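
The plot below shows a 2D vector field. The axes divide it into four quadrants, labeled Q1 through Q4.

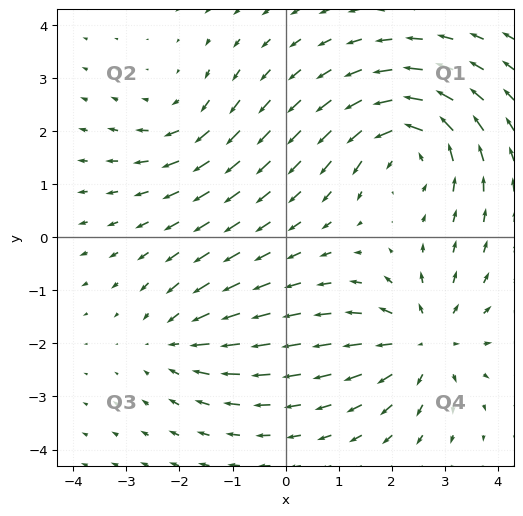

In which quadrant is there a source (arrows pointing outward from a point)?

The source sits at approximately (2.6, -2.0), which lies in quadrant Q4. The divergence there is about +5, positive as expected for a source.

Q4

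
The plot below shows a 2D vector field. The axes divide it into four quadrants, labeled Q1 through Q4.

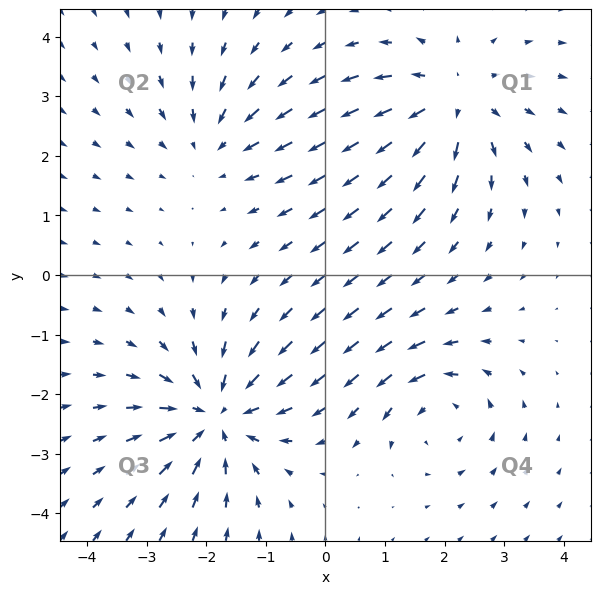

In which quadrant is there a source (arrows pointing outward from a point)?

Q1

The source sits at approximately (2.1, 2.9), which lies in quadrant Q1. The divergence there is about +4, positive as expected for a source.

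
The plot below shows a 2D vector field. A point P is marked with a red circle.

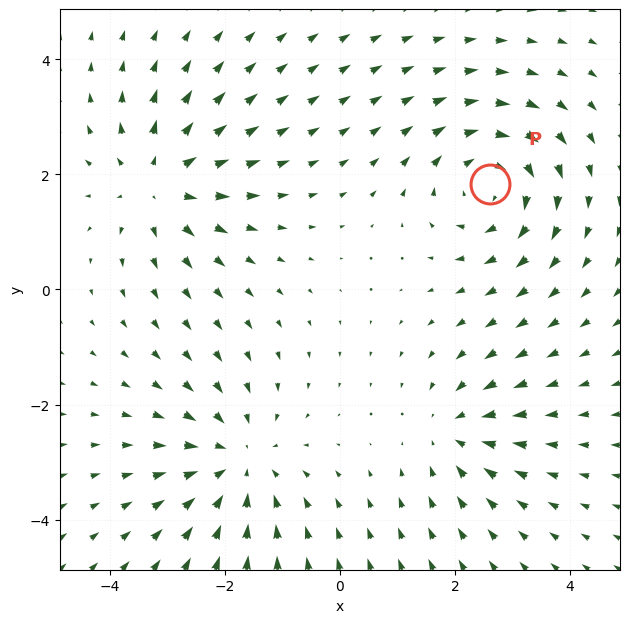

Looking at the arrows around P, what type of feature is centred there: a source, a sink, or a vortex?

At P (2.6, 1.8) the arrows circulate clockwise. Divergence ≈0, curl about -5 — near-zero divergence with nonzero curl is a vortex.

vortex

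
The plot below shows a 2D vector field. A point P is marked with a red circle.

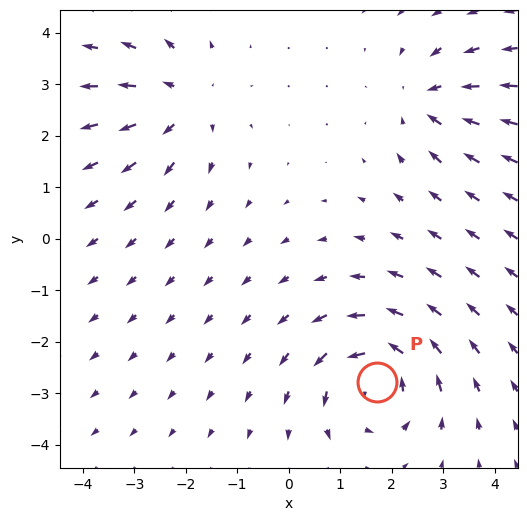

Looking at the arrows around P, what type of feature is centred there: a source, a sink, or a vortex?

vortex

At P (1.7, -2.8) the arrows circulate counterclockwise. Divergence ≈0, curl about +5 — near-zero divergence with nonzero curl is a vortex.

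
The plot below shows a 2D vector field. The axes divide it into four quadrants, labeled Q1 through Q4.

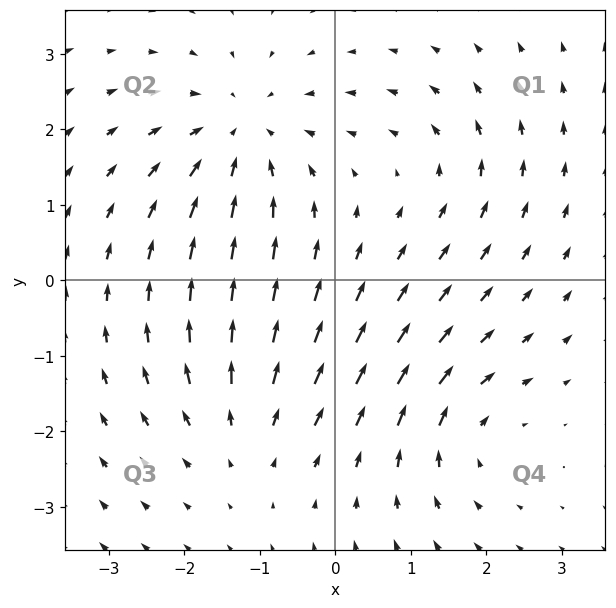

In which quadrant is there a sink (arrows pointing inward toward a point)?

The sink sits at approximately (-1.2, 1.9), which lies in quadrant Q2. The divergence there is about -4, negative as expected for a sink.

Q2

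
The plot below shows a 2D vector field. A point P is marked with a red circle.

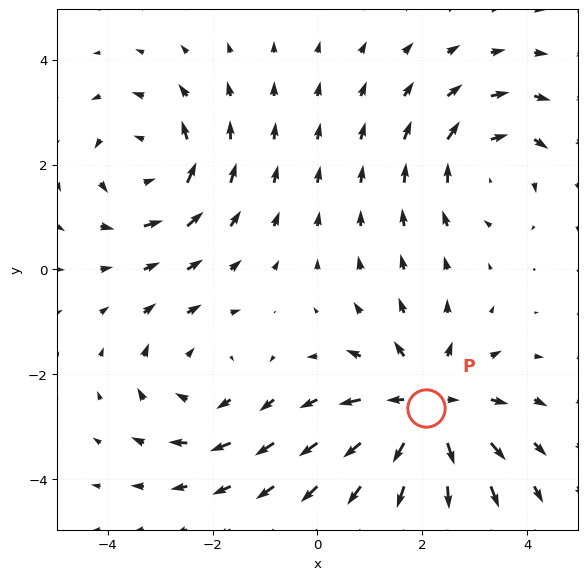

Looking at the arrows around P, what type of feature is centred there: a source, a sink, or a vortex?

source

At P (2.1, -2.6) the arrows spread outward. Divergence about +5, curl ≈0 — positive divergence with near-zero curl is a source.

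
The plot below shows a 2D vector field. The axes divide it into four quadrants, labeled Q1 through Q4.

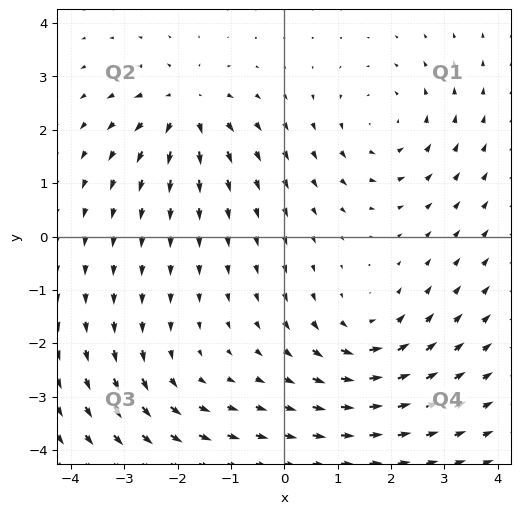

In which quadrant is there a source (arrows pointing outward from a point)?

The source sits at approximately (-1.8, 2.4), which lies in quadrant Q2. The divergence there is about +6, positive as expected for a source.

Q2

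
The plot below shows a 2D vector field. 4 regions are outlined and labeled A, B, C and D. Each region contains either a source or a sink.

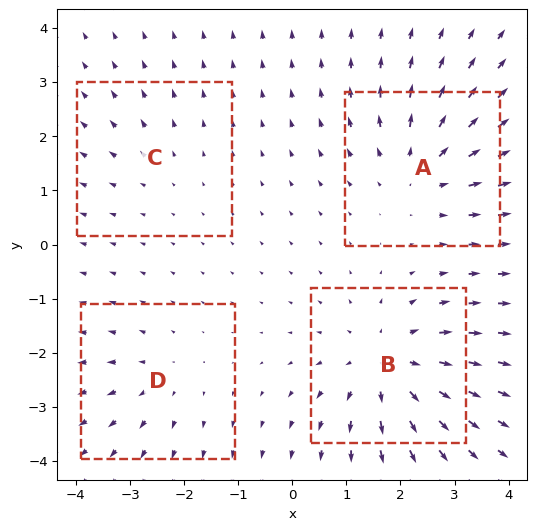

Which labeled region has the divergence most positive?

Divergence at each region's feature centre — A: about +5, B: about +6, C: about +2, D: about +3. Region B is most positive.

B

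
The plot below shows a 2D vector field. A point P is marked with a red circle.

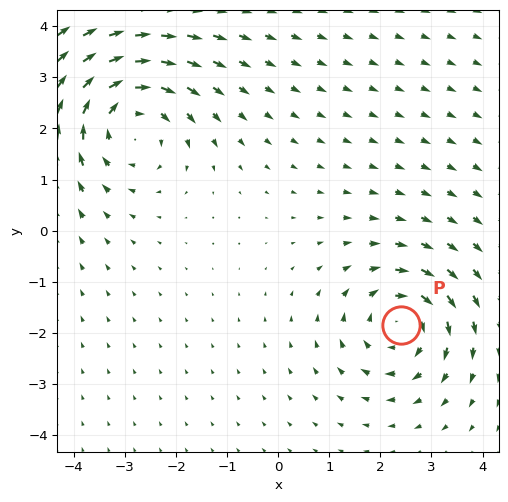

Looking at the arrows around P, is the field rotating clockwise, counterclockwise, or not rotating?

clockwise

Near P at (2.4, -1.8) the arrows circulate clockwise. The curl (z-component) there is about -3; negative curl means clockwise rotation.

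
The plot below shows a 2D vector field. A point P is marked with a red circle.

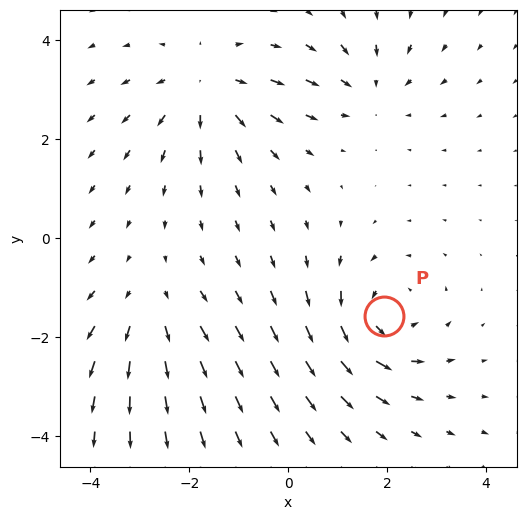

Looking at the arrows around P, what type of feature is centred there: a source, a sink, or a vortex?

At P (1.9, -1.6) the arrows circulate counterclockwise. Divergence ≈0, curl about +4 — near-zero divergence with nonzero curl is a vortex.

vortex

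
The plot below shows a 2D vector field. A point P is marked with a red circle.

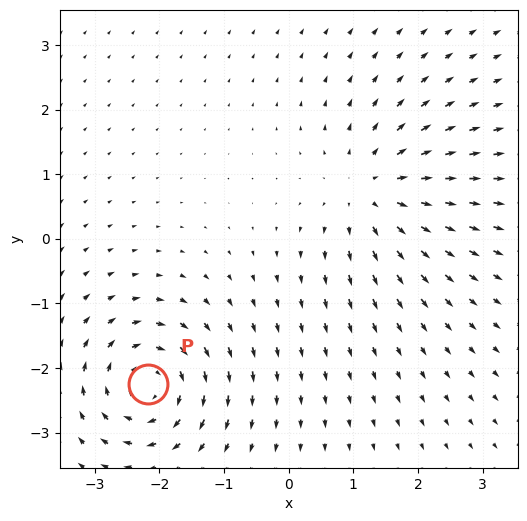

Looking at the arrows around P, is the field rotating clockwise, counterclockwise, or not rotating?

Near P at (-2.2, -2.3) the arrows circulate clockwise. The curl (z-component) there is about -7; negative curl means clockwise rotation.

clockwise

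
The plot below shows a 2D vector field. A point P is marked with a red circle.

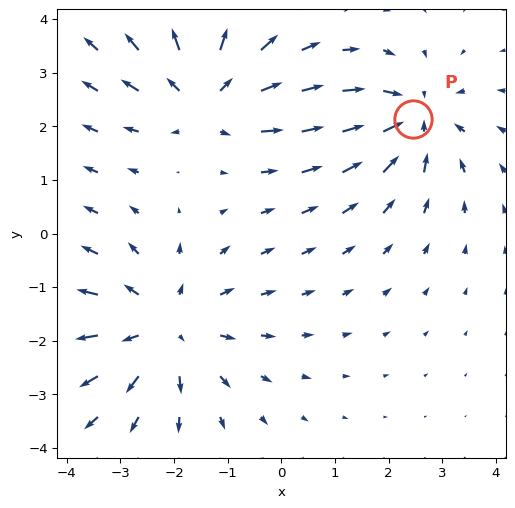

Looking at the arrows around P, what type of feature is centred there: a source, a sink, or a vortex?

At P (2.5, 2.1) the arrows converge inward. Divergence about -4, curl ≈0 — negative divergence with near-zero curl is a sink.

sink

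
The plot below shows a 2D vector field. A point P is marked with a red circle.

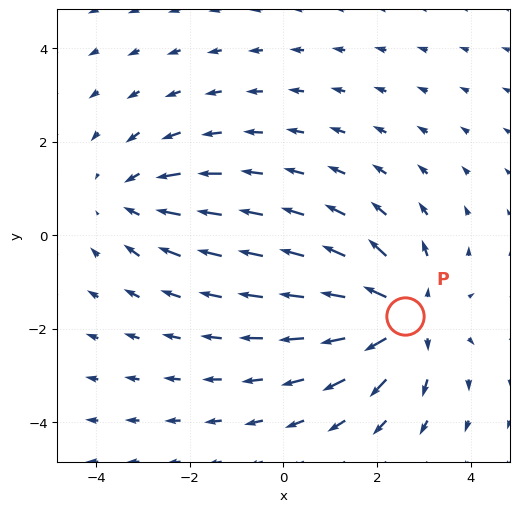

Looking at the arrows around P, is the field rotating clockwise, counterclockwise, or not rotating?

Near P at (2.6, -1.7) the arrows show no circulation. The curl there is ≈0.

not rotating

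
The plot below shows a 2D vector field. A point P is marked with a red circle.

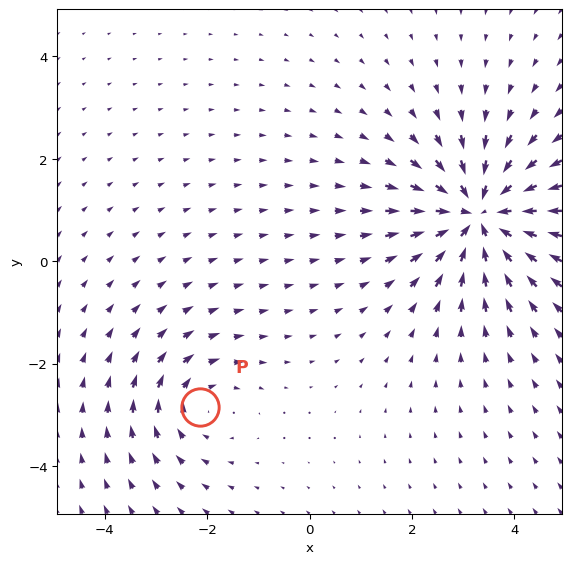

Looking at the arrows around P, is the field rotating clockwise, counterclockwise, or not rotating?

clockwise

Near P at (-2.1, -2.9) the arrows circulate clockwise. The curl (z-component) there is about -3; negative curl means clockwise rotation.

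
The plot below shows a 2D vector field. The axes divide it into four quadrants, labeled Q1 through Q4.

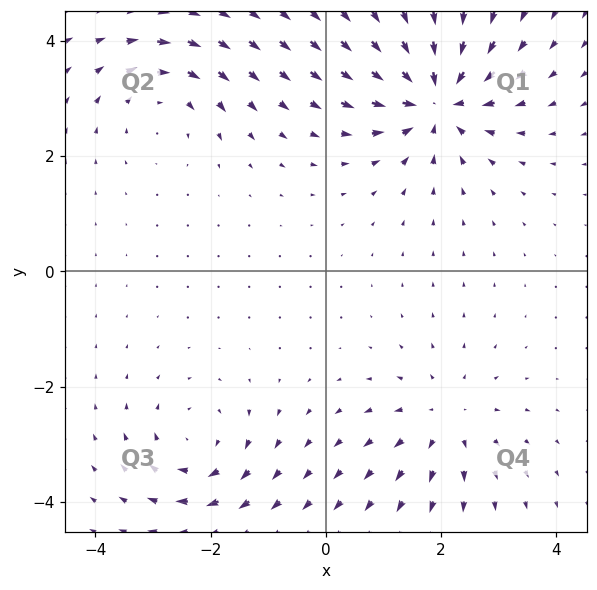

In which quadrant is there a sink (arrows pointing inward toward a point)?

The sink sits at approximately (1.9, 3.0), which lies in quadrant Q1. The divergence there is about -7, negative as expected for a sink.

Q1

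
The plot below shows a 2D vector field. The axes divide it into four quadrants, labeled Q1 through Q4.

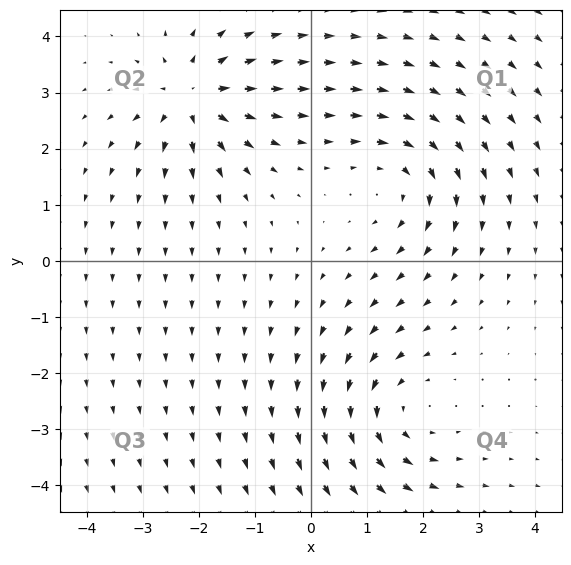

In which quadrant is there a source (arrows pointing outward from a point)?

The source sits at approximately (-2.1, 2.9), which lies in quadrant Q2. The divergence there is about +6, positive as expected for a source.

Q2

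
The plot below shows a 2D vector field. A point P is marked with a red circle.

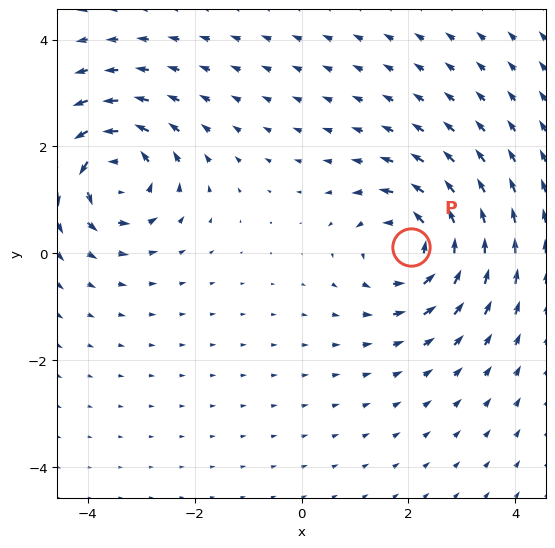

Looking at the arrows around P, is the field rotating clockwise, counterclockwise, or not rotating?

Near P at (2.0, 0.1) the arrows circulate counterclockwise. The curl (z-component) there is about +4; positive curl means counterclockwise rotation.

counterclockwise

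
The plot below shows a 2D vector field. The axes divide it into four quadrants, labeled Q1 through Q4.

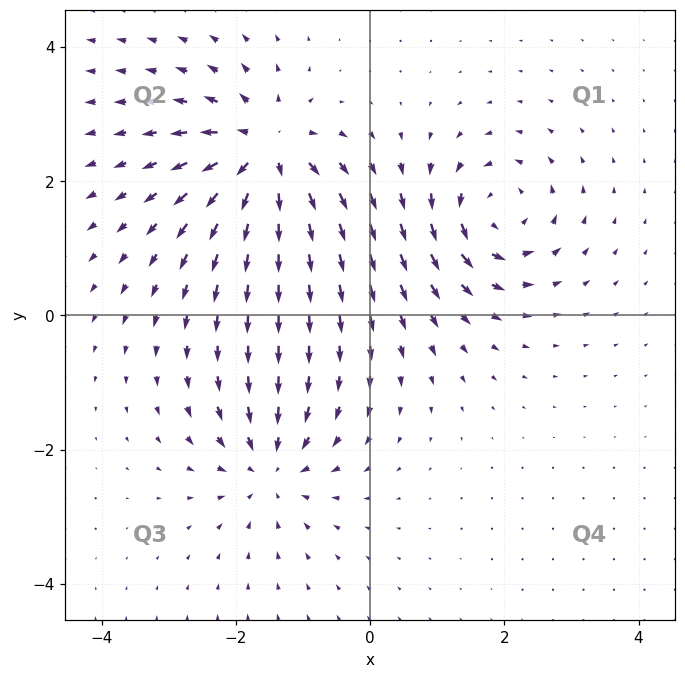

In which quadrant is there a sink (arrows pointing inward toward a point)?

Q3

The sink sits at approximately (-1.5, -2.3), which lies in quadrant Q3. The divergence there is about -5, negative as expected for a sink.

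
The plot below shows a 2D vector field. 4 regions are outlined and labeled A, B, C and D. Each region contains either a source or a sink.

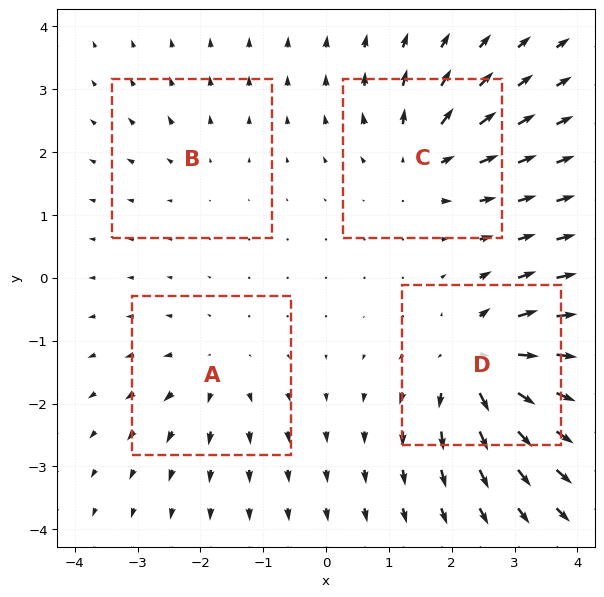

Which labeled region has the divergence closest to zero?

B

Divergence at each region's feature centre — A: about +4, B: about +2, C: about +6, D: about +8. Region B is closest to zero.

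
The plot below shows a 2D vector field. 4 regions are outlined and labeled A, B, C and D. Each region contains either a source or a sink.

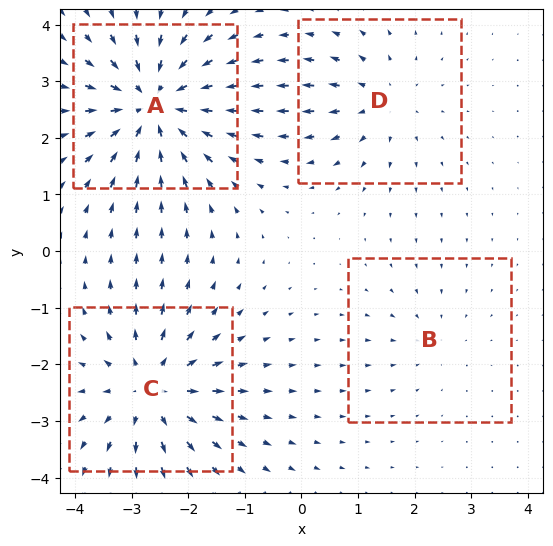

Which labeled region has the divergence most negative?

A

Divergence at each region's feature centre — A: about -7, B: about -2, C: about +6, D: about +4. Region A is most negative.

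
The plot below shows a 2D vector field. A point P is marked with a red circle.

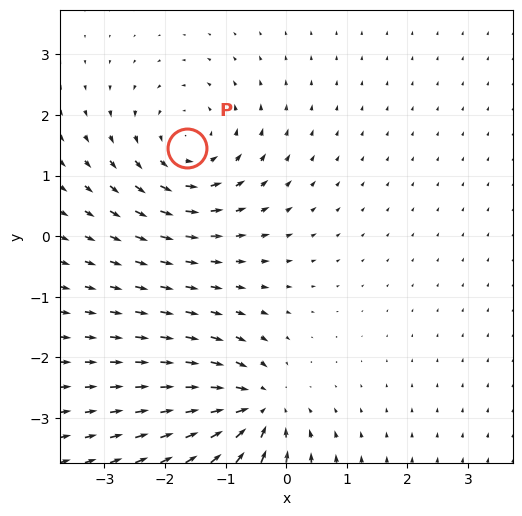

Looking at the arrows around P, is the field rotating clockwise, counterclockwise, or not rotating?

Near P at (-1.6, 1.5) the arrows circulate counterclockwise. The curl (z-component) there is about +5; positive curl means counterclockwise rotation.

counterclockwise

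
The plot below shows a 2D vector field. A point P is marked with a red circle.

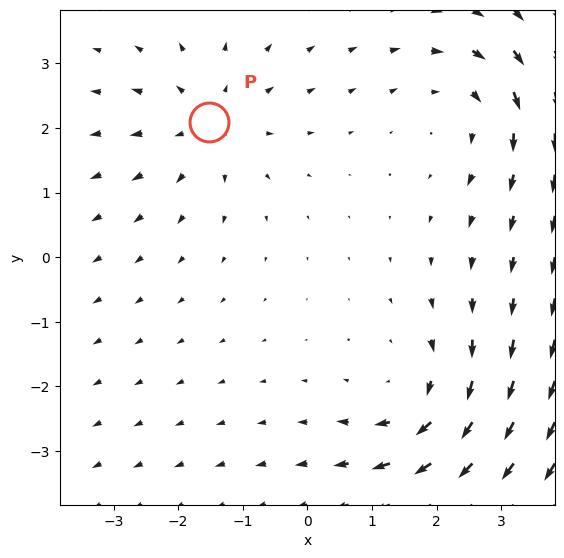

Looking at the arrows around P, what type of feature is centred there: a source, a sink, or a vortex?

At P (-1.5, 2.1) the arrows spread outward. Divergence about +3, curl ≈0 — positive divergence with near-zero curl is a source.

source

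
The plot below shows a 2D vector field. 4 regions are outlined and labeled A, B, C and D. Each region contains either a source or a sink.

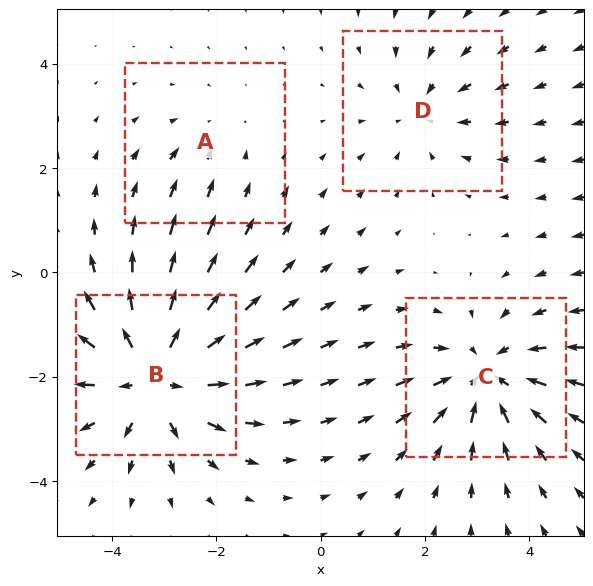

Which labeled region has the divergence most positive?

Divergence at each region's feature centre — A: about -2, B: about +6, C: about -5, D: about -3. Region B is most positive.

B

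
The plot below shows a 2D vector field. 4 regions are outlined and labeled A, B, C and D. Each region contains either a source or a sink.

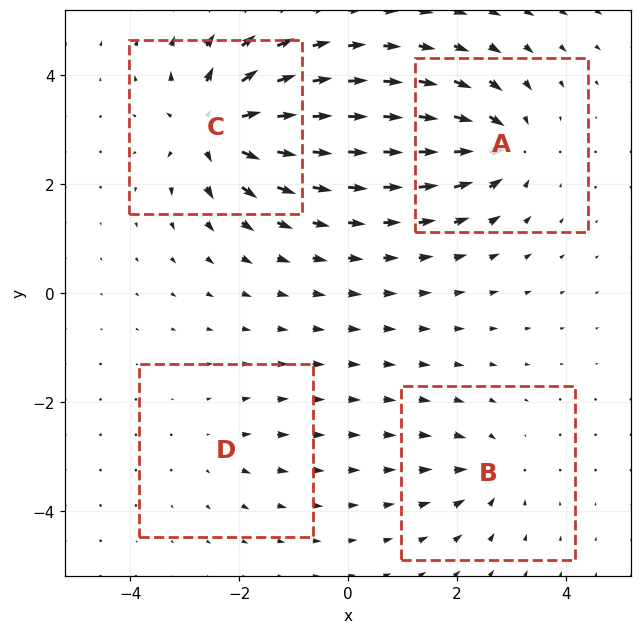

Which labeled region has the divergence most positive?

C

Divergence at each region's feature centre — A: about -7, B: about -4, C: about +9, D: about +3. Region C is most positive.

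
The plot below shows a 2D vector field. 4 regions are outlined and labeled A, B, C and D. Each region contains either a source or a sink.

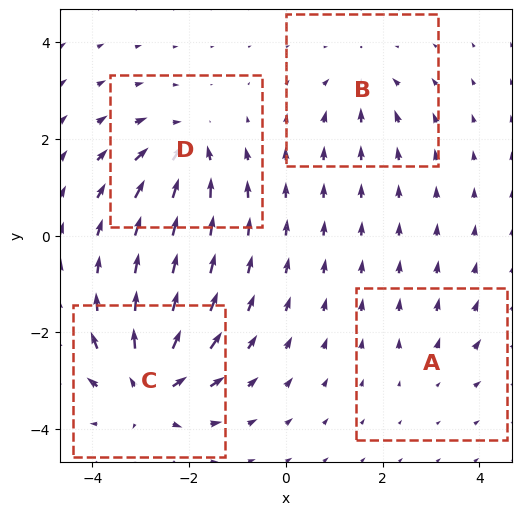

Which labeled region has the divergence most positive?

Divergence at each region's feature centre — A: about +3, B: about -4, C: about +9, D: about -6. Region C is most positive.

C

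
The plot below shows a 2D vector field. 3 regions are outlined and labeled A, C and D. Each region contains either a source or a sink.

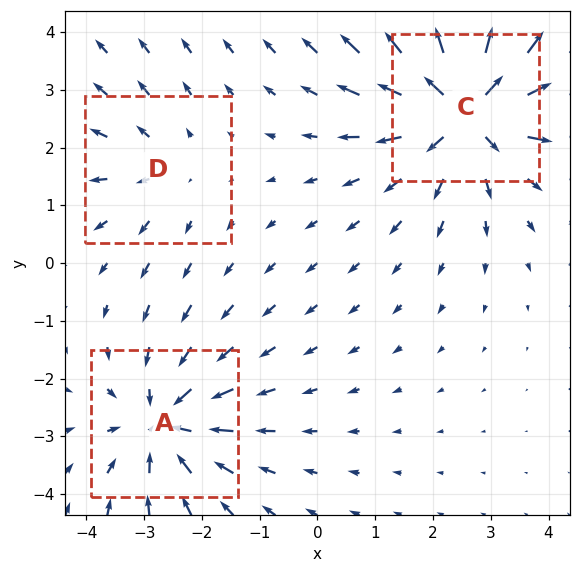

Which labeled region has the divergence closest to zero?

Divergence at each region's feature centre — A: about -4, C: about +5, D: about +2. Region D is closest to zero.

D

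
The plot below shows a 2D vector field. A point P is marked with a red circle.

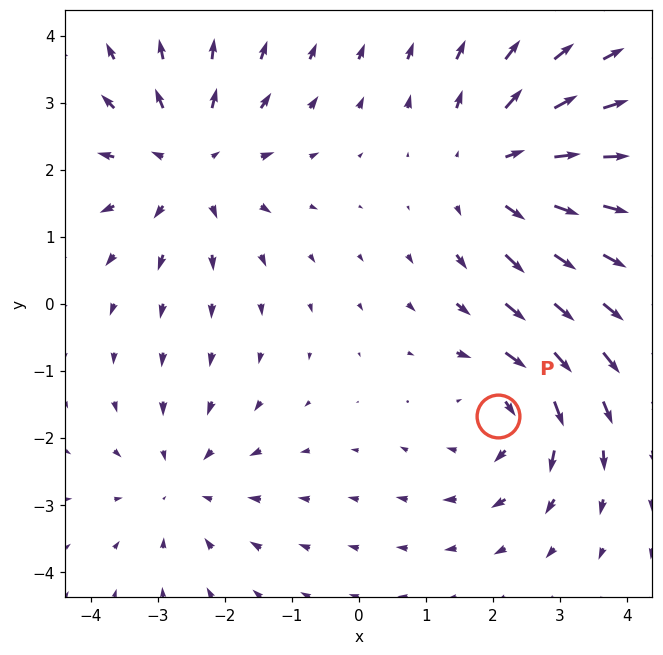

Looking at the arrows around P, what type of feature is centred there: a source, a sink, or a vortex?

At P (2.1, -1.7) the arrows circulate clockwise. Divergence ≈0, curl about -4 — near-zero divergence with nonzero curl is a vortex.

vortex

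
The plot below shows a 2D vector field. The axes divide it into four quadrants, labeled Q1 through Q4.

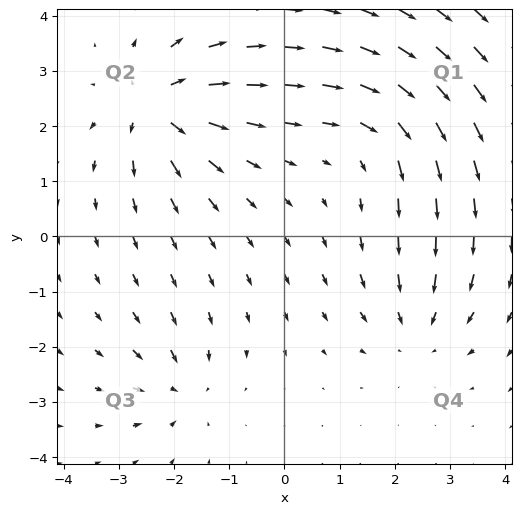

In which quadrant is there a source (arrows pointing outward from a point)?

The source sits at approximately (-2.3, 2.4), which lies in quadrant Q2. The divergence there is about +6, positive as expected for a source.

Q2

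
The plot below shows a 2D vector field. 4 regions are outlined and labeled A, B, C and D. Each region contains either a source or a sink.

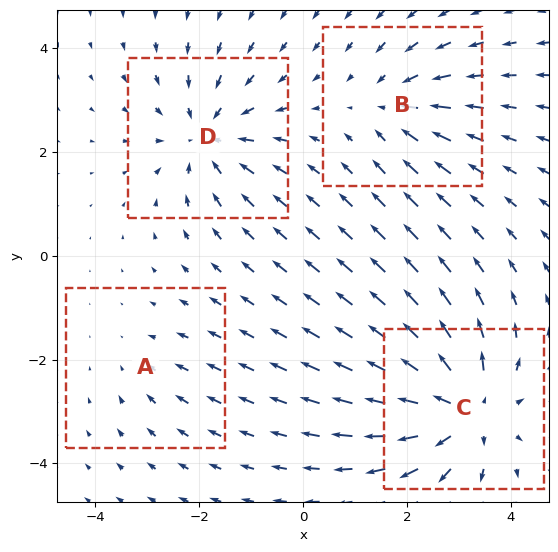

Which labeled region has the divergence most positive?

C

Divergence at each region's feature centre — A: about -2, B: about -3, C: about +6, D: about -5. Region C is most positive.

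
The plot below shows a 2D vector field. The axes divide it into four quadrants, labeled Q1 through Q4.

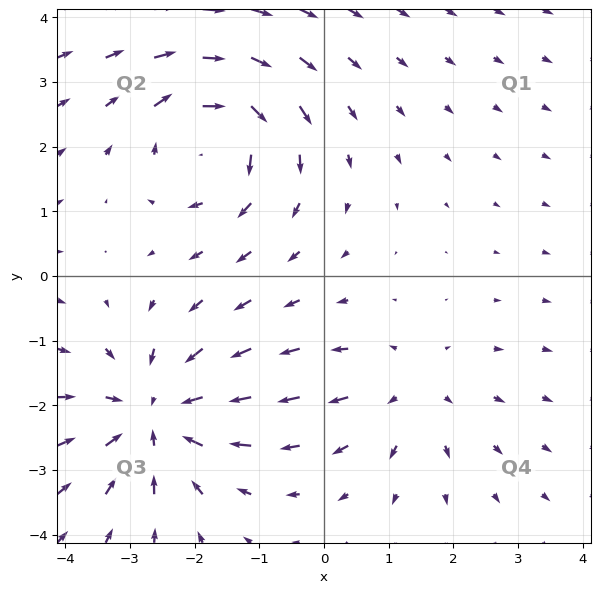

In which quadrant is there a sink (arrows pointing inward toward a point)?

Q3

The sink sits at approximately (-2.6, -2.2), which lies in quadrant Q3. The divergence there is about -5, negative as expected for a sink.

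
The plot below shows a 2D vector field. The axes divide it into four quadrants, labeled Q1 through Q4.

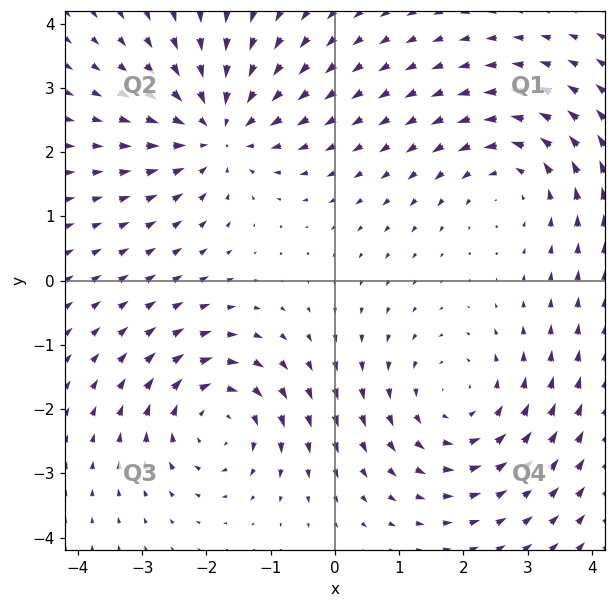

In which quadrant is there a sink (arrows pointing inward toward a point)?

The sink sits at approximately (-1.8, 2.3), which lies in quadrant Q2. The divergence there is about -4, negative as expected for a sink.

Q2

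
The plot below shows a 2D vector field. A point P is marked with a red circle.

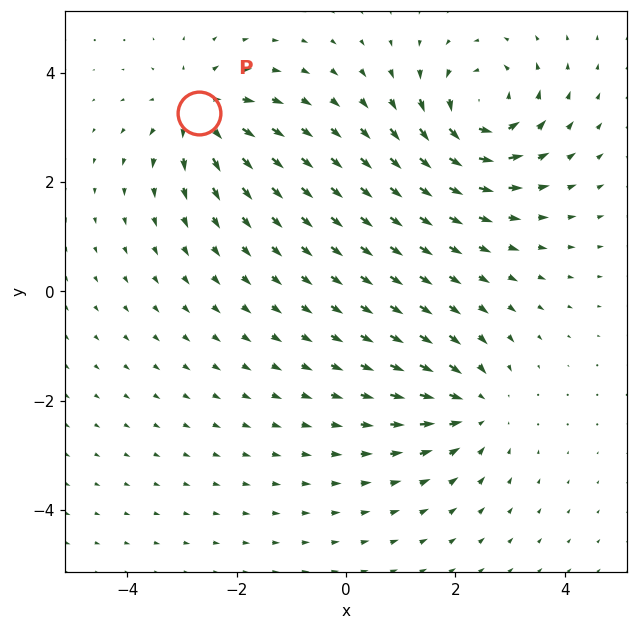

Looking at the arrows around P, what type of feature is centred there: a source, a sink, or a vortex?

At P (-2.7, 3.3) the arrows spread outward. Divergence about +4, curl ≈0 — positive divergence with near-zero curl is a source.

source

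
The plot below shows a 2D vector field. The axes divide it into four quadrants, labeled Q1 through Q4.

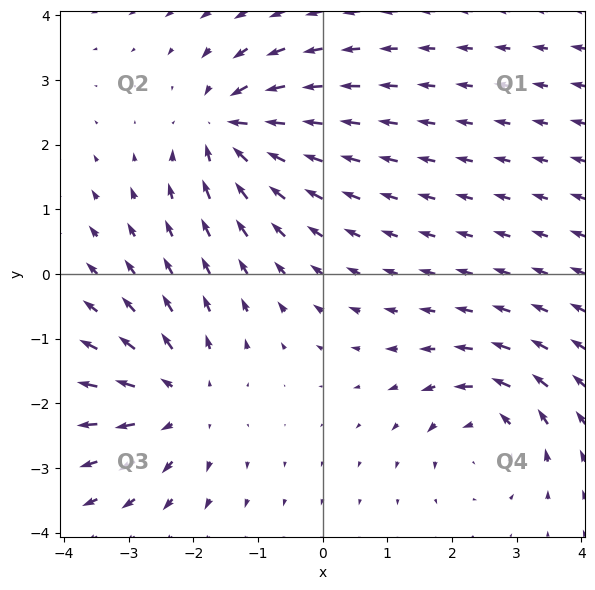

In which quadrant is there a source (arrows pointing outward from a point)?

The source sits at approximately (-2.2, -2.0), which lies in quadrant Q3. The divergence there is about +3, positive as expected for a source.

Q3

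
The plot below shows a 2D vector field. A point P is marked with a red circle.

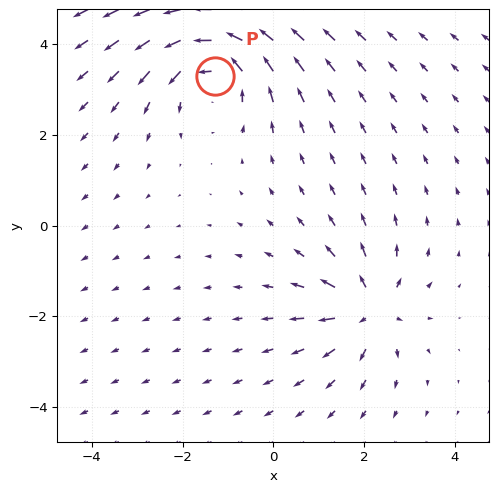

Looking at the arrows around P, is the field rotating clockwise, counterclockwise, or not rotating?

Near P at (-1.3, 3.3) the arrows circulate counterclockwise. The curl (z-component) there is about +4; positive curl means counterclockwise rotation.

counterclockwise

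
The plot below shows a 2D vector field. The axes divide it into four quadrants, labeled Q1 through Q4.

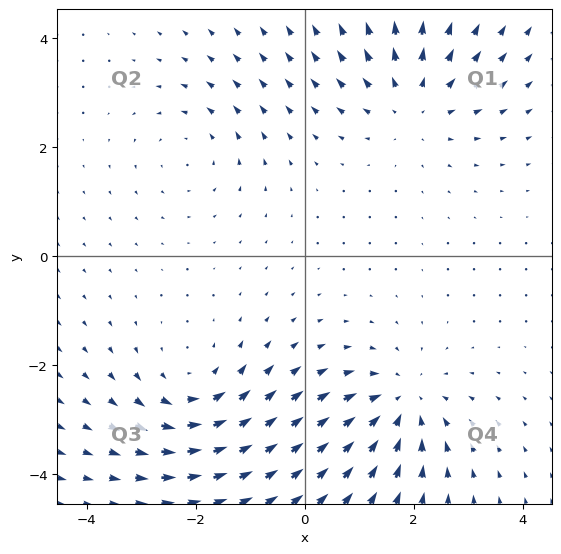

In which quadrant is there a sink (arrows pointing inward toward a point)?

Q4

The sink sits at approximately (1.8, -2.7), which lies in quadrant Q4. The divergence there is about -4, negative as expected for a sink.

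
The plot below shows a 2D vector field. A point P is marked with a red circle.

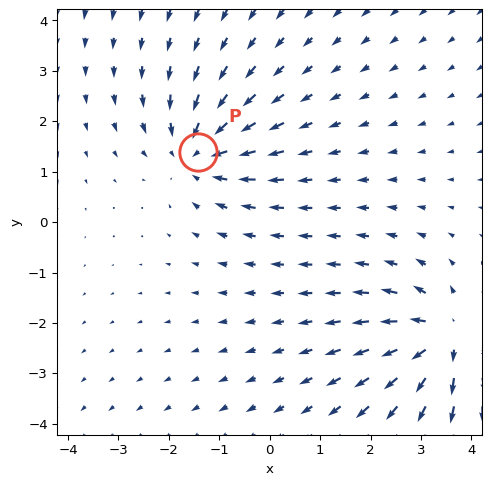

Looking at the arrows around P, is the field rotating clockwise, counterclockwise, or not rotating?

Near P at (-1.4, 1.4) the arrows show no circulation. The curl there is ≈0.

not rotating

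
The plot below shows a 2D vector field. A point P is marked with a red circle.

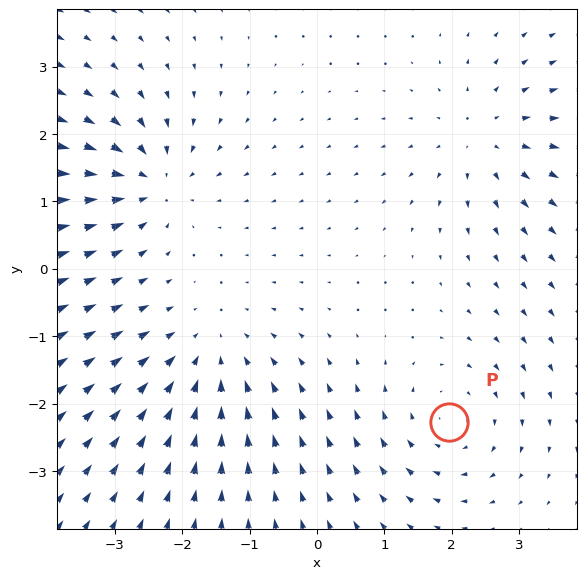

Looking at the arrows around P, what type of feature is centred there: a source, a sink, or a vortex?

At P (2.0, -2.3) the arrows circulate clockwise. Divergence ≈0, curl about -4 — near-zero divergence with nonzero curl is a vortex.

vortex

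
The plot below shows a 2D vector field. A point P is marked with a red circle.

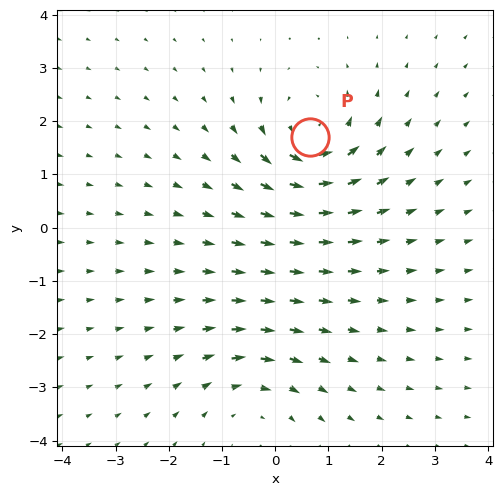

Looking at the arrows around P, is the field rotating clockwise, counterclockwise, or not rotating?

Near P at (0.7, 1.7) the arrows circulate counterclockwise. The curl (z-component) there is about +5; positive curl means counterclockwise rotation.

counterclockwise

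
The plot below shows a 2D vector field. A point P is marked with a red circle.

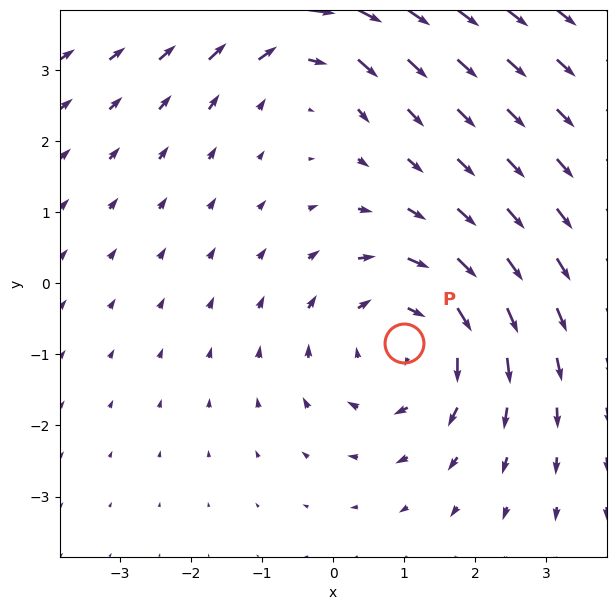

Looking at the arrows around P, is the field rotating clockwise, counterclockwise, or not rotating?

clockwise

Near P at (1.0, -0.8) the arrows circulate clockwise. The curl (z-component) there is about -3; negative curl means clockwise rotation.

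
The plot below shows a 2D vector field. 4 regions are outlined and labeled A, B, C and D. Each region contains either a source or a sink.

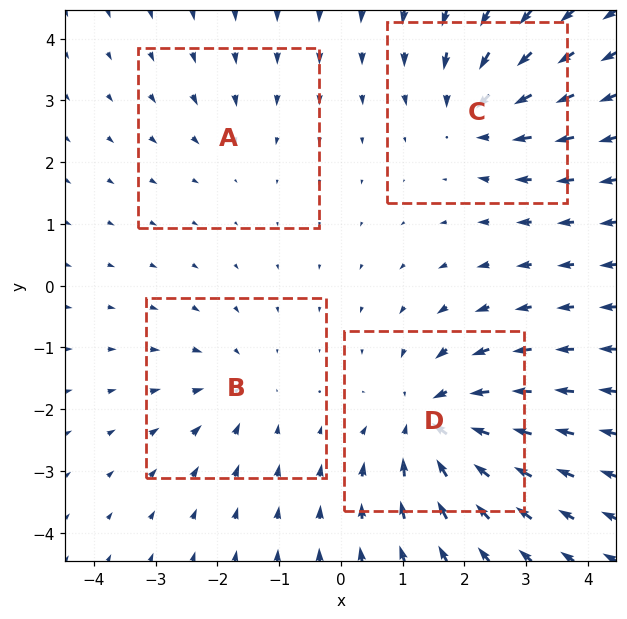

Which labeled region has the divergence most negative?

Divergence at each region's feature centre — A: about -2, B: about -3, C: about -5, D: about -7. Region D is most negative.

D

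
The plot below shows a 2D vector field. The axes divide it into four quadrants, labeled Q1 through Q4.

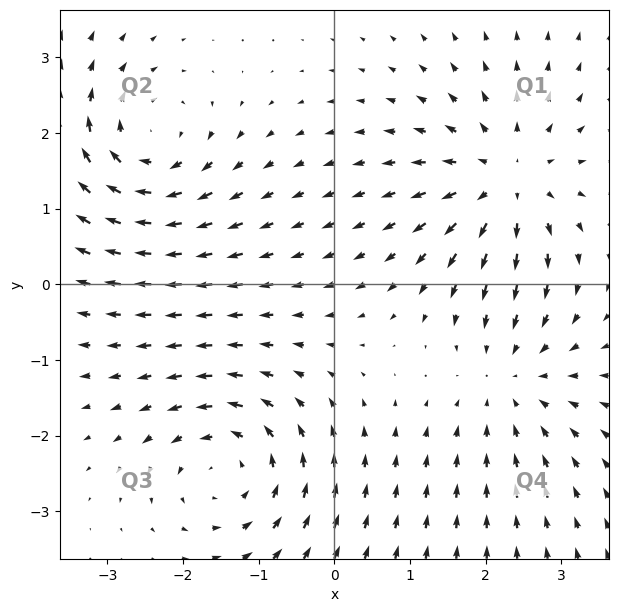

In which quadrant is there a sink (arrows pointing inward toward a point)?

Q4

The sink sits at approximately (2.3, -1.2), which lies in quadrant Q4. The divergence there is about -3, negative as expected for a sink.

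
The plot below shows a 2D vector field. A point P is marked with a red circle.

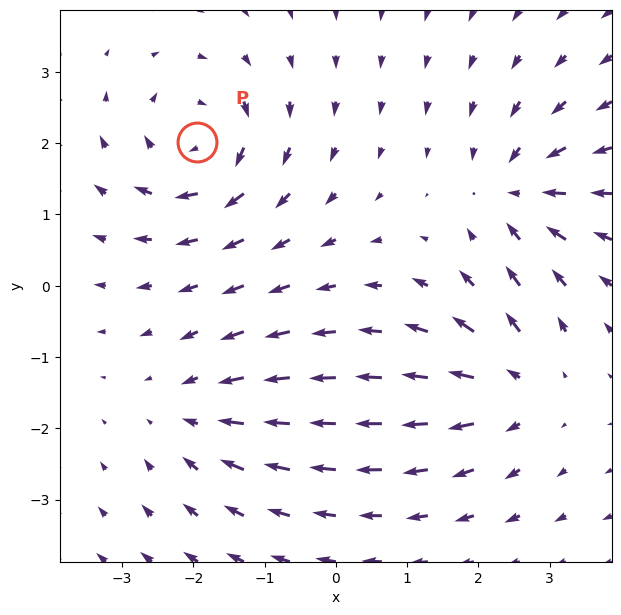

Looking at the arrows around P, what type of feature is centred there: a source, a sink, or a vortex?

At P (-2.0, 2.0) the arrows circulate clockwise. Divergence ≈0, curl about -6 — near-zero divergence with nonzero curl is a vortex.

vortex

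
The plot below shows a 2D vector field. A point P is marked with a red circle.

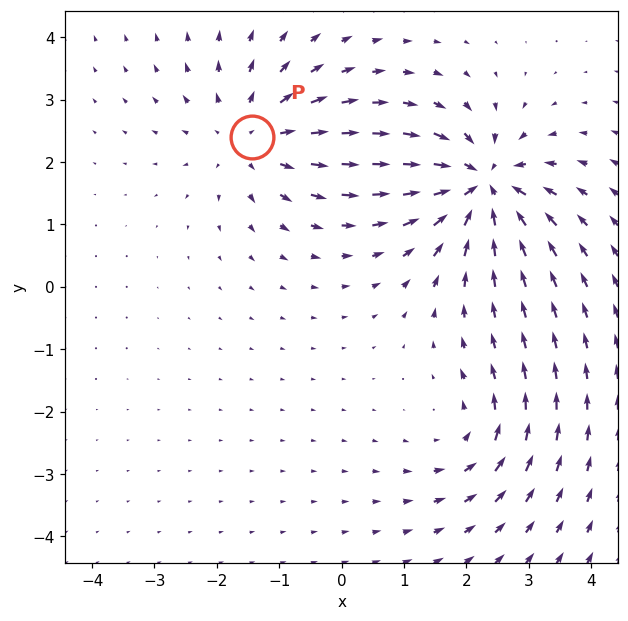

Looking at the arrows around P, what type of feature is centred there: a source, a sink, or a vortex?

At P (-1.4, 2.4) the arrows spread outward. Divergence about +4, curl ≈0 — positive divergence with near-zero curl is a source.

source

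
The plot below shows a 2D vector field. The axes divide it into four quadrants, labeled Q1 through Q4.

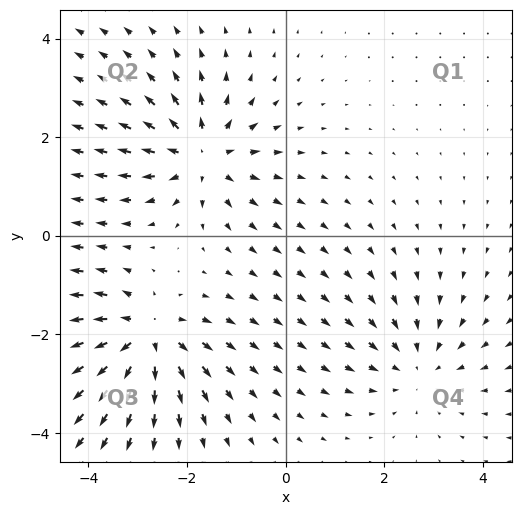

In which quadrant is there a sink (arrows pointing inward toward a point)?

Q4

The sink sits at approximately (2.7, -2.7), which lies in quadrant Q4. The divergence there is about -3, negative as expected for a sink.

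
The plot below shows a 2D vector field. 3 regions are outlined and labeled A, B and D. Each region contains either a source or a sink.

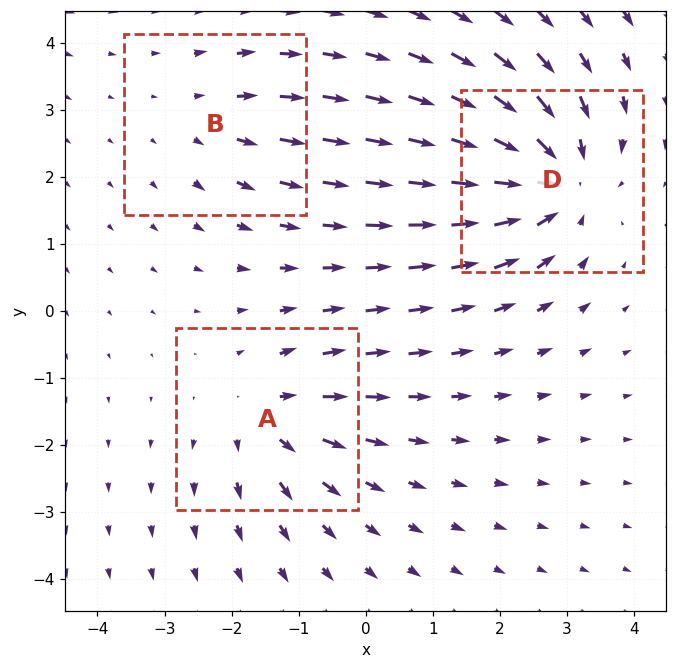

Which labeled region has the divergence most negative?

D

Divergence at each region's feature centre — A: about +3, B: about +2, D: about -5. Region D is most negative.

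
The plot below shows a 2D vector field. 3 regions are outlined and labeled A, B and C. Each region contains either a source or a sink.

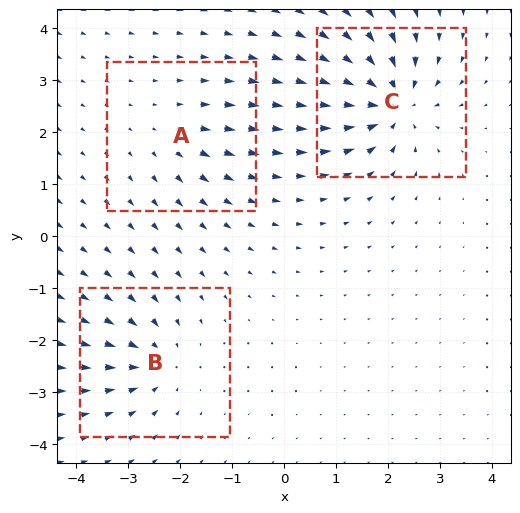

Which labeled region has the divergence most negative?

Divergence at each region's feature centre — A: about +3, B: about -4, C: about -7. Region C is most negative.

C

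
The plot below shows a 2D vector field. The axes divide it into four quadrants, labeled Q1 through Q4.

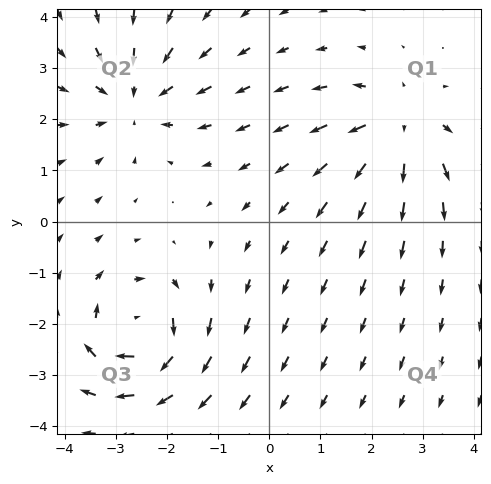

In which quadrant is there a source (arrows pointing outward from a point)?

The source sits at approximately (2.5, 1.8), which lies in quadrant Q1. The divergence there is about +4, positive as expected for a source.

Q1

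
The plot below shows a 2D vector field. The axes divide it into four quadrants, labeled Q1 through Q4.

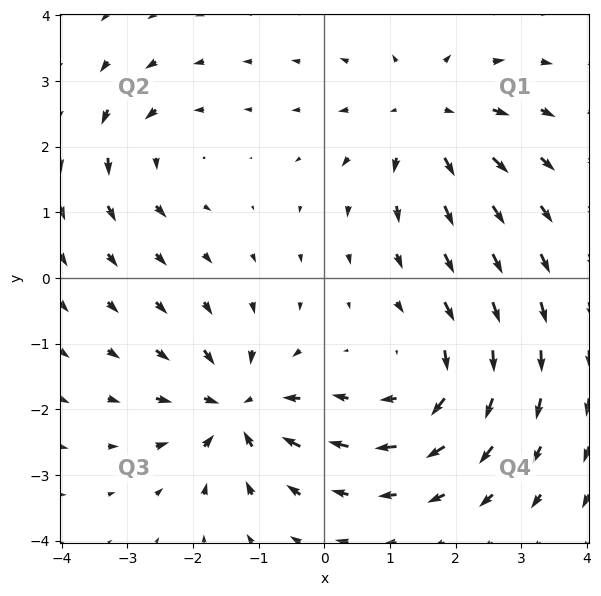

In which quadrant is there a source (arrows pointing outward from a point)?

The source sits at approximately (1.6, 2.4), which lies in quadrant Q1. The divergence there is about +4, positive as expected for a source.

Q1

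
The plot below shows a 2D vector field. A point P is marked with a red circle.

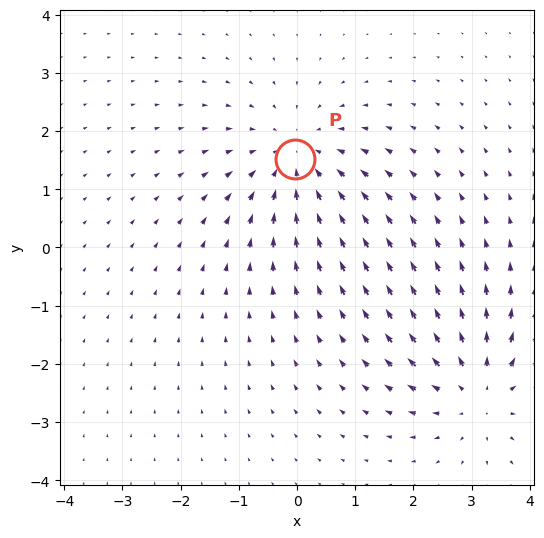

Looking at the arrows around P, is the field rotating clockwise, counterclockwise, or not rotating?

Near P at (-0.0, 1.5) the arrows show no circulation. The curl there is ≈0.

not rotating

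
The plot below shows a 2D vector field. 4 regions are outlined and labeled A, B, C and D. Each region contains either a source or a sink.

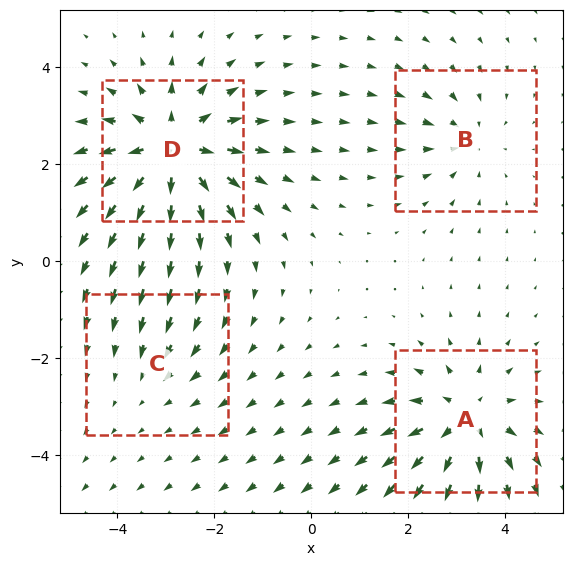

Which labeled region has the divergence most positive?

Divergence at each region's feature centre — A: about +5, B: about -3, C: about -2, D: about +7. Region D is most positive.

D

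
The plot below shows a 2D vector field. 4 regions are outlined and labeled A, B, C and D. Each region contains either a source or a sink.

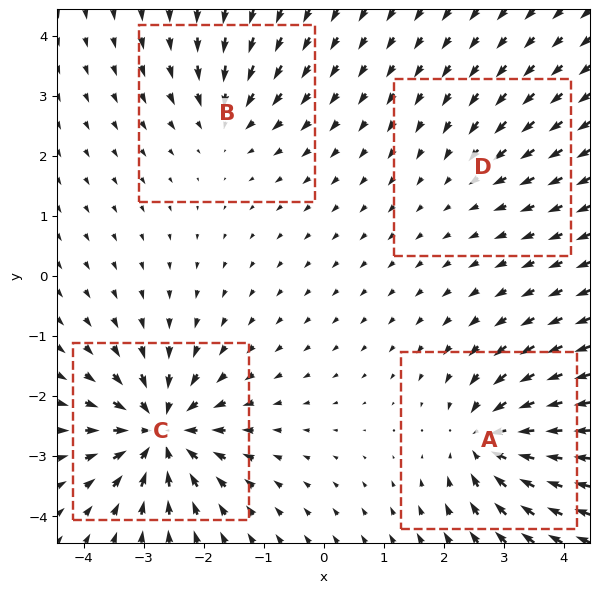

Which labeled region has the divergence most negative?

C

Divergence at each region's feature centre — A: about -7, B: about -4, C: about -8, D: about -2. Region C is most negative.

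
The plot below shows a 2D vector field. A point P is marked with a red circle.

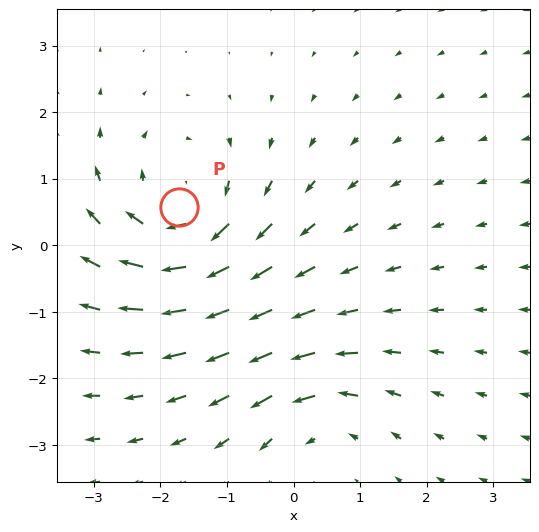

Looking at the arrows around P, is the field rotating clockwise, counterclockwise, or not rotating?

Near P at (-1.7, 0.6) the arrows circulate clockwise. The curl (z-component) there is about -5; negative curl means clockwise rotation.

clockwise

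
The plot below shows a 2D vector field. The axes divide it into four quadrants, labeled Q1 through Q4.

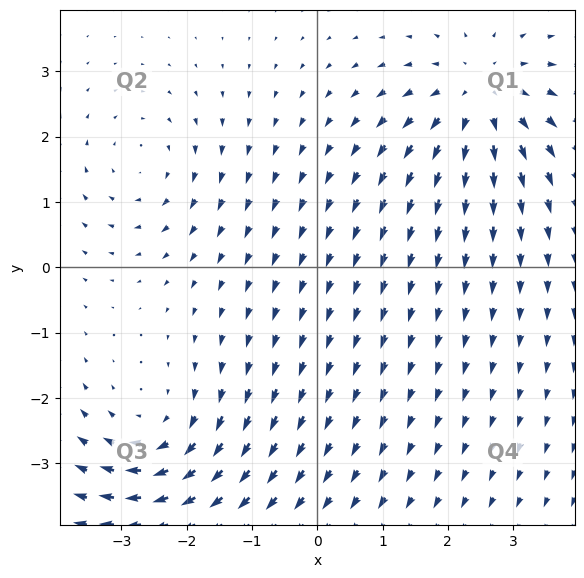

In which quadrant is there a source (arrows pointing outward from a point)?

The source sits at approximately (2.5, 2.6), which lies in quadrant Q1. The divergence there is about +5, positive as expected for a source.

Q1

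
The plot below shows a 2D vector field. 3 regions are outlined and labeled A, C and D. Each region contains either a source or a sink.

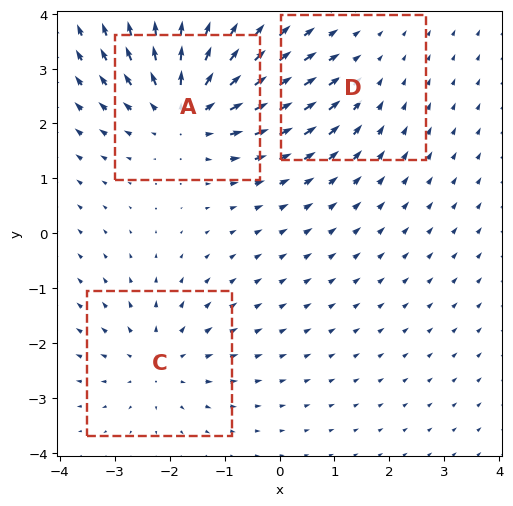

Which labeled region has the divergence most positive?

Divergence at each region's feature centre — A: about +5, C: about +3, D: about -2. Region A is most positive.

A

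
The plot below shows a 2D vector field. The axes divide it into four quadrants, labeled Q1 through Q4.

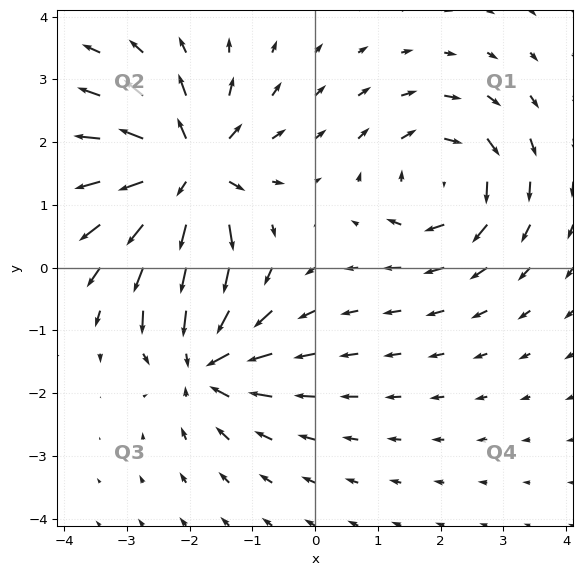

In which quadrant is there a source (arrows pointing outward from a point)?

Q2

The source sits at approximately (-2.0, 1.5), which lies in quadrant Q2. The divergence there is about +5, positive as expected for a source.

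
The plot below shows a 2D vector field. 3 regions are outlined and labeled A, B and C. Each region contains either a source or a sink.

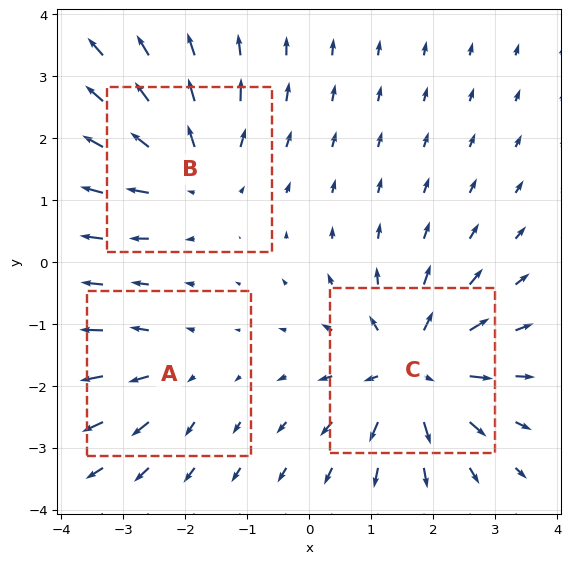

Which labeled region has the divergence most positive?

Divergence at each region's feature centre — A: about +2, B: about +4, C: about +5. Region C is most positive.

C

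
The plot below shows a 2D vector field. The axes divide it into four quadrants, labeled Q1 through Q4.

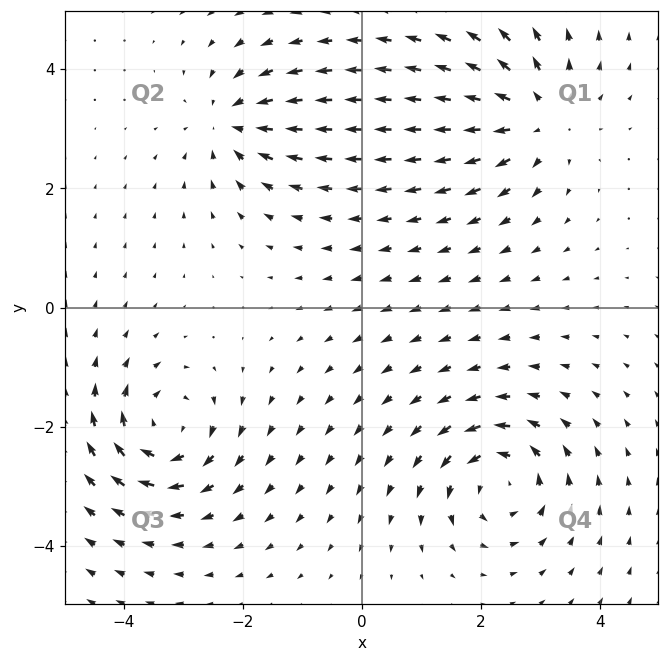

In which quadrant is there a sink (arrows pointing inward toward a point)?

Q2

The sink sits at approximately (-2.2, 3.1), which lies in quadrant Q2. The divergence there is about -4, negative as expected for a sink.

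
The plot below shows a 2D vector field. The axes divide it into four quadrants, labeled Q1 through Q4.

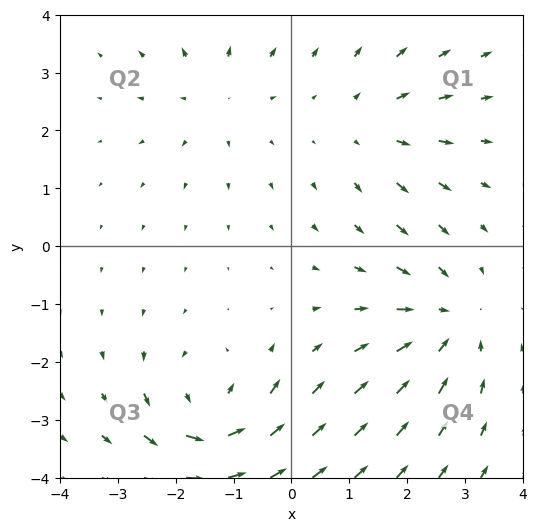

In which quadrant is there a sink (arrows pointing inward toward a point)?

Q4

The sink sits at approximately (2.7, -1.3), which lies in quadrant Q4. The divergence there is about -4, negative as expected for a sink.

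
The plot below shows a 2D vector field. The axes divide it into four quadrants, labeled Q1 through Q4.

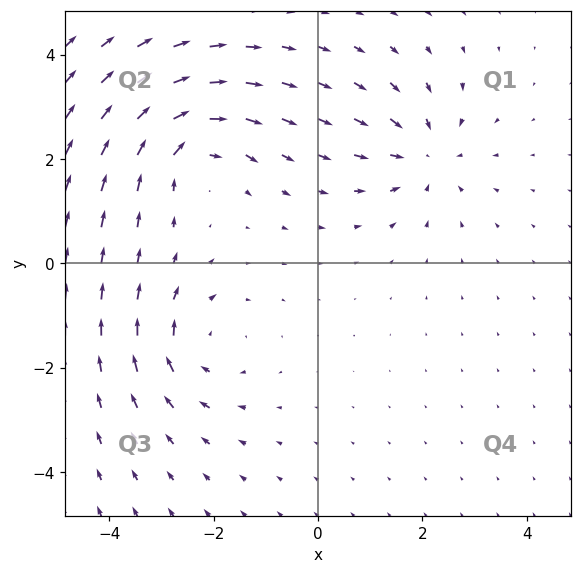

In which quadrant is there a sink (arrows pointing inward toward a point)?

The sink sits at approximately (2.1, 2.1), which lies in quadrant Q1. The divergence there is about -4, negative as expected for a sink.

Q1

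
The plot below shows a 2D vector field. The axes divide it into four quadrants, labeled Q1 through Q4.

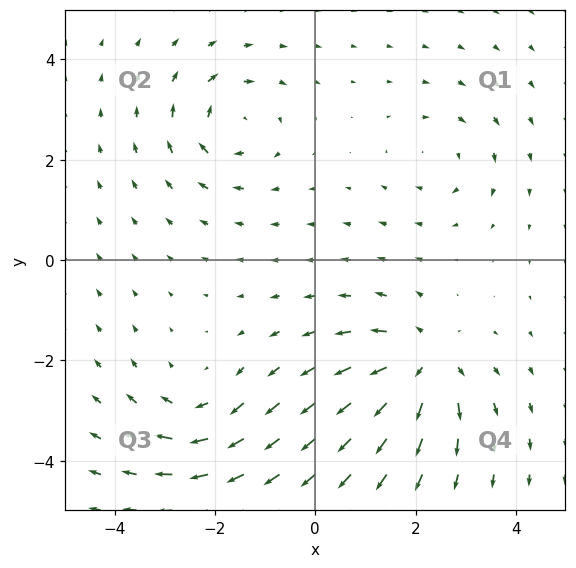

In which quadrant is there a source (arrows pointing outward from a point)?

The source sits at approximately (2.2, -2.1), which lies in quadrant Q4. The divergence there is about +6, positive as expected for a source.

Q4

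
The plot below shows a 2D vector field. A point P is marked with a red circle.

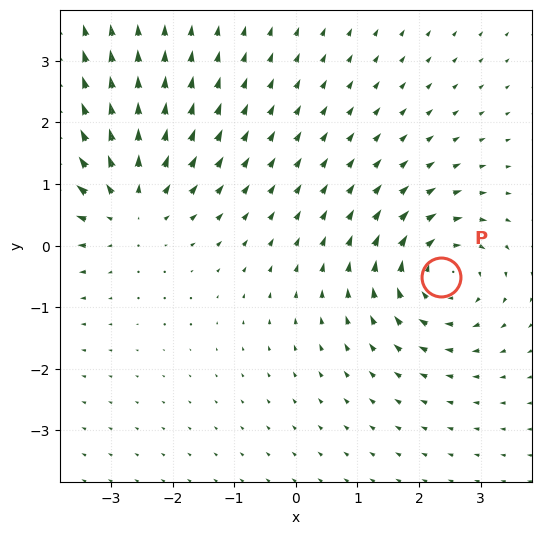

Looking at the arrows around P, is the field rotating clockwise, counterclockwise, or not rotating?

clockwise

Near P at (2.4, -0.5) the arrows circulate clockwise. The curl (z-component) there is about -3; negative curl means clockwise rotation.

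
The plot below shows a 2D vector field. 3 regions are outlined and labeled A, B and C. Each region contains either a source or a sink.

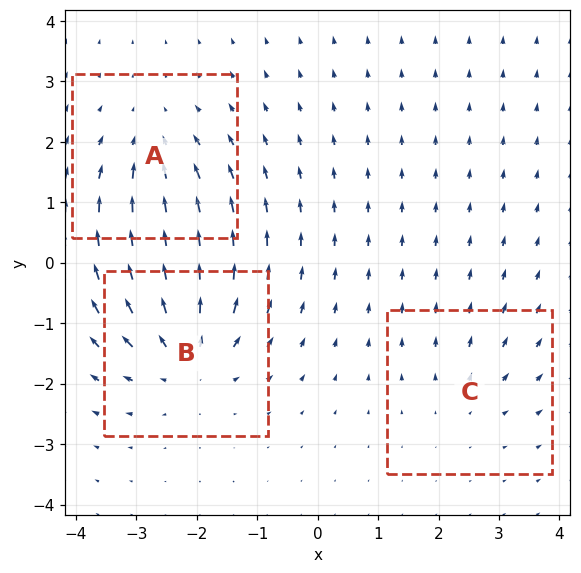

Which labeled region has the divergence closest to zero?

C

Divergence at each region's feature centre — A: about -3, B: about +5, C: about +2. Region C is closest to zero.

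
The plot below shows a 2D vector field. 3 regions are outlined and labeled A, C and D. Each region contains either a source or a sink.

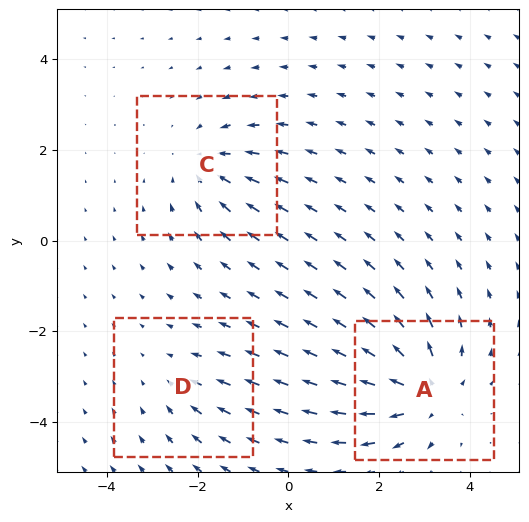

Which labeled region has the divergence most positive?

A

Divergence at each region's feature centre — A: about +5, C: about -3, D: about -2. Region A is most positive.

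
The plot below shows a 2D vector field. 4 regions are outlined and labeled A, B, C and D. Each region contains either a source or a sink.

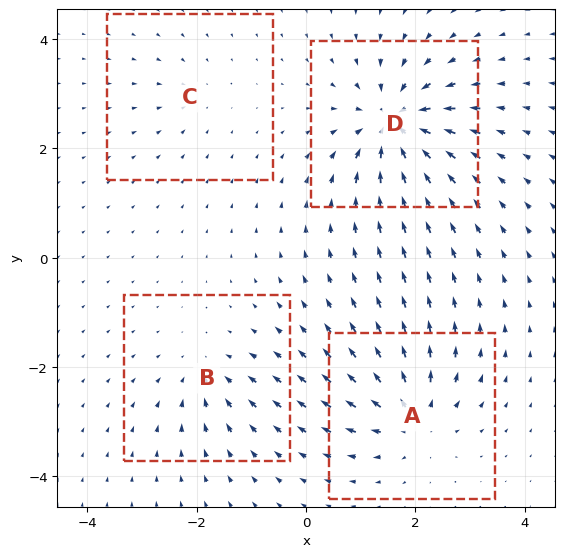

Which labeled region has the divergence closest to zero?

C

Divergence at each region's feature centre — A: about +7, B: about -4, C: about -3, D: about -9. Region C is closest to zero.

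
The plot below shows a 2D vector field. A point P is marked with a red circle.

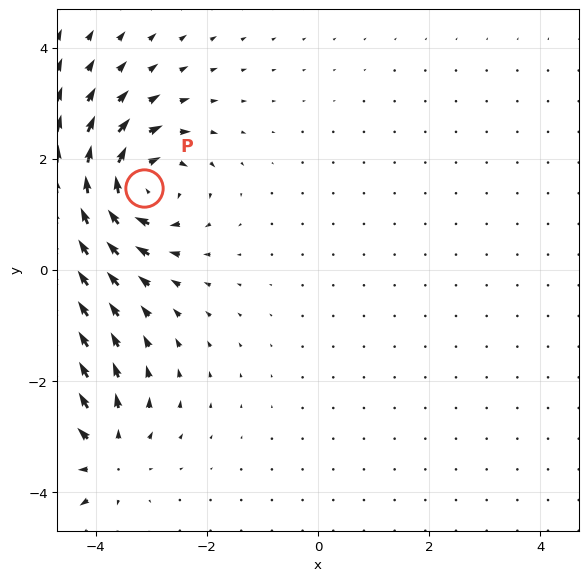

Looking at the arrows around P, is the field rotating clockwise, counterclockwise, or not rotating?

clockwise

Near P at (-3.1, 1.5) the arrows circulate clockwise. The curl (z-component) there is about -6; negative curl means clockwise rotation.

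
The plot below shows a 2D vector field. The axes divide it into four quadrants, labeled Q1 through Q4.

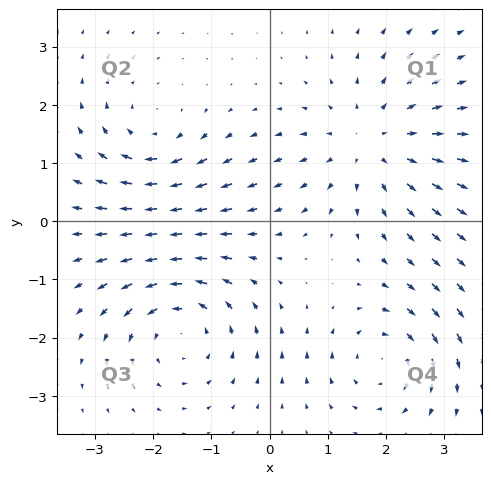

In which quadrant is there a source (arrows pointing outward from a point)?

The source sits at approximately (1.8, 1.3), which lies in quadrant Q1. The divergence there is about +4, positive as expected for a source.

Q1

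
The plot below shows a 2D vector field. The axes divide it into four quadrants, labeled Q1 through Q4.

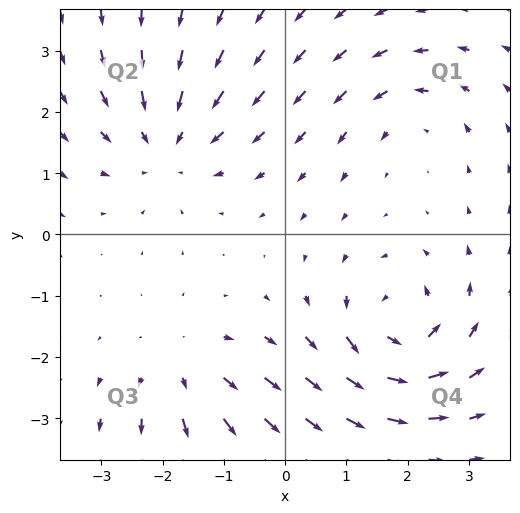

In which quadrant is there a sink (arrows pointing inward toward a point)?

Q2

The sink sits at approximately (-1.9, 1.5), which lies in quadrant Q2. The divergence there is about -3, negative as expected for a sink.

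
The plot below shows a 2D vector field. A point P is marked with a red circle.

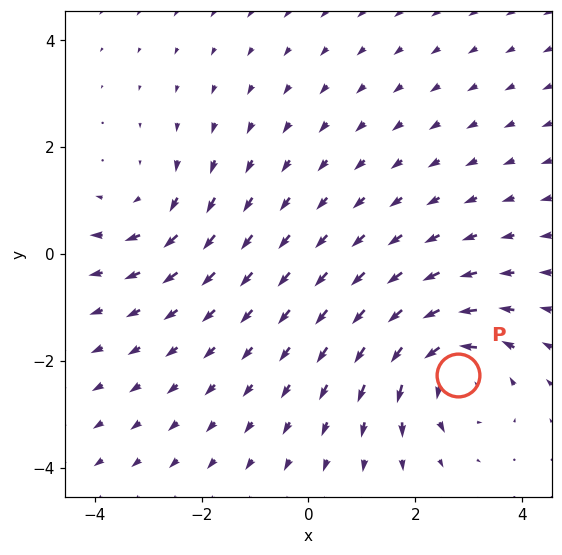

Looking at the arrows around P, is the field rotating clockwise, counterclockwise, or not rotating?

counterclockwise

Near P at (2.8, -2.3) the arrows circulate counterclockwise. The curl (z-component) there is about +5; positive curl means counterclockwise rotation.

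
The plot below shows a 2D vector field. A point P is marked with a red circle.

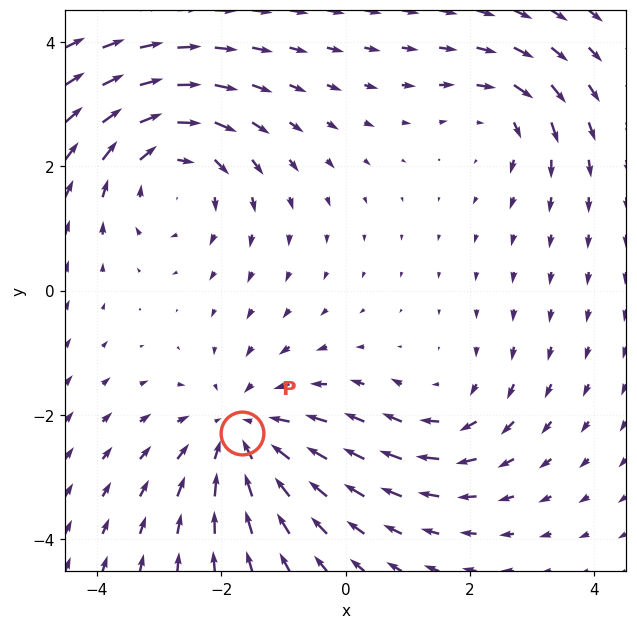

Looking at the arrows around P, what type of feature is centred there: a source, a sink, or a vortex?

sink

At P (-1.7, -2.3) the arrows converge inward. Divergence about -4, curl ≈0 — negative divergence with near-zero curl is a sink.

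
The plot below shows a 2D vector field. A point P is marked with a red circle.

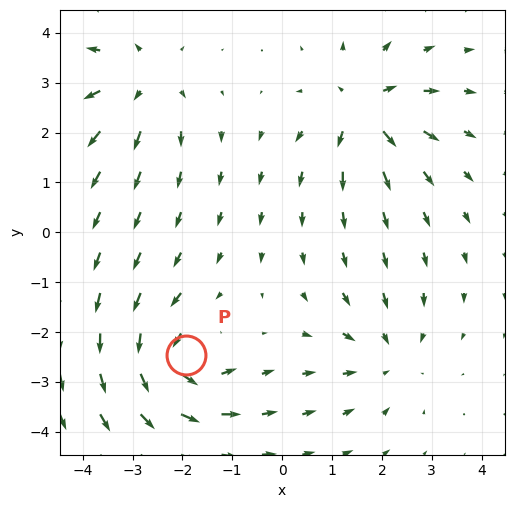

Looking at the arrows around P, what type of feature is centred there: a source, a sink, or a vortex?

At P (-1.9, -2.5) the arrows circulate counterclockwise. Divergence ≈0, curl about +5 — near-zero divergence with nonzero curl is a vortex.

vortex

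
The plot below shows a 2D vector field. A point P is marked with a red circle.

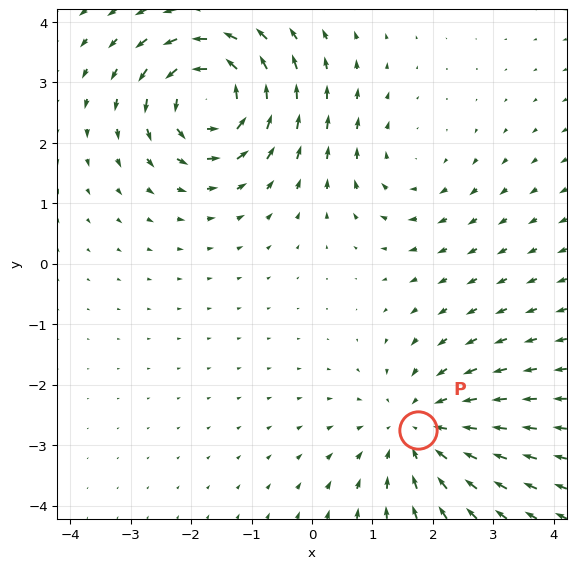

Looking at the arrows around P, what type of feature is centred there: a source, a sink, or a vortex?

At P (1.8, -2.8) the arrows converge inward. Divergence about -3, curl ≈0 — negative divergence with near-zero curl is a sink.

sink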